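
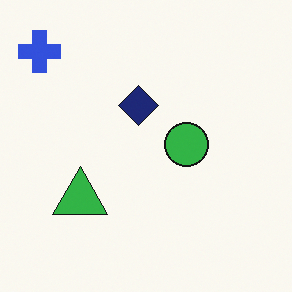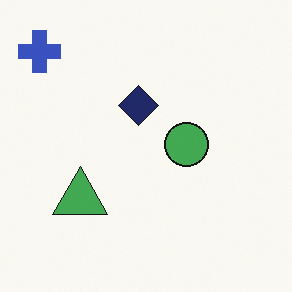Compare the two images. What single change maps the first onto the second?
This is the original image slightly desaturated.

All colors are more muted and greyish — a global saturation change.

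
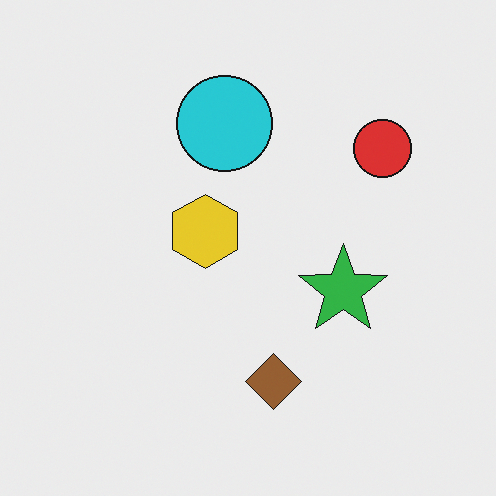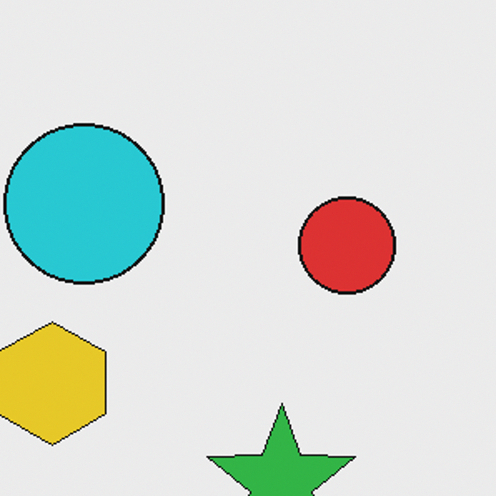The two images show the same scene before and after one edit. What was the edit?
This is the original image cropped to a noticeably smaller region and rescaled.

The visible shapes are larger and the field of view is narrower; shapes near the original edges may be partly or wholly outside the frame — a crop-and-rescale.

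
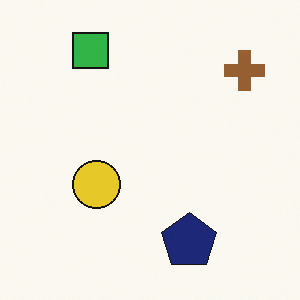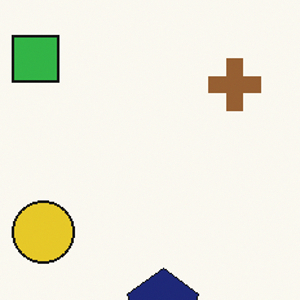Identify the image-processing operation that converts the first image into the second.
The transformation is: cropped to a modestly smaller region and rescaled.

The visible shapes are larger and the field of view is narrower; shapes near the original edges may be partly or wholly outside the frame — a crop-and-rescale.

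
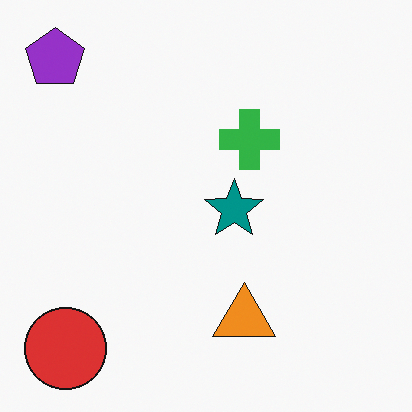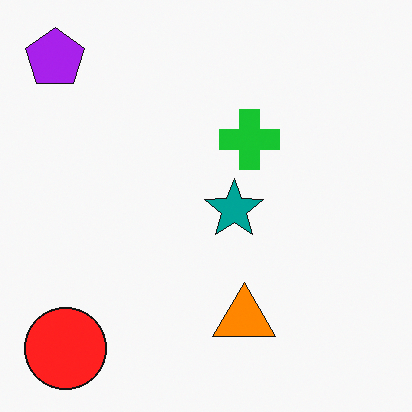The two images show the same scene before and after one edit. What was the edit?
The transformation is: slightly oversaturated.

All colors are more vivid — a global saturation change.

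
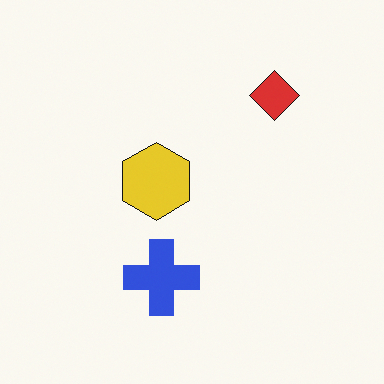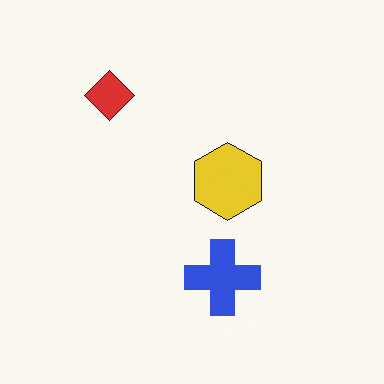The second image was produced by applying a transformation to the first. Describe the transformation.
The image was flipped horizontally (left ↔ right).

The red diamond is in the top-right of the first image and the top-left of the second — shapes on opposite sides of the vertical midline have swapped in a mirror flip.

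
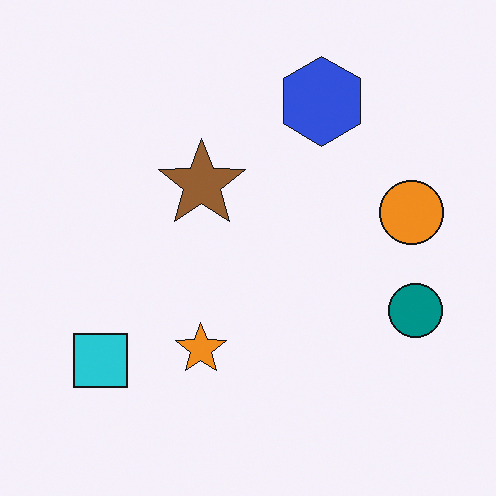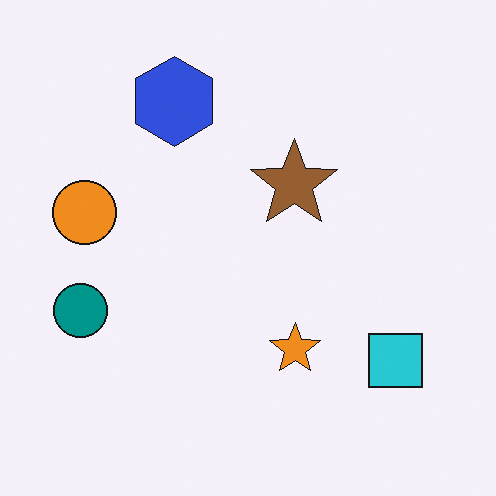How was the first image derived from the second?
It was flipped horizontally (left ↔ right).

The teal circle is in the left of the second image and the right of the first — shapes on opposite sides of the vertical midline have swapped in a mirror flip.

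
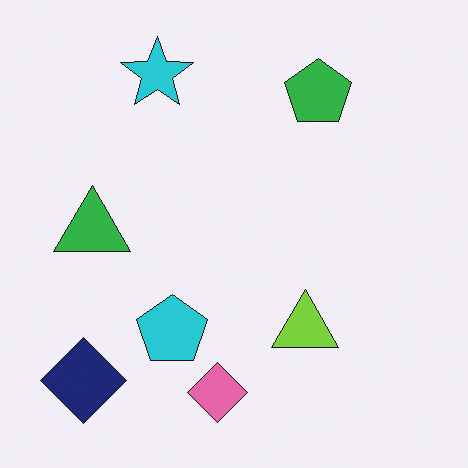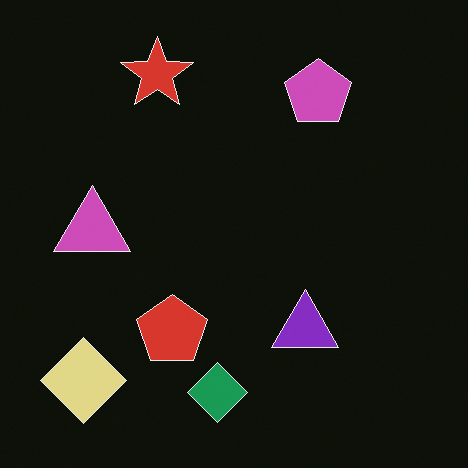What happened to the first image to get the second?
The transformation is: color-inverted (negative).

The light background has become dark and every shape's color is its complement — a photographic negative.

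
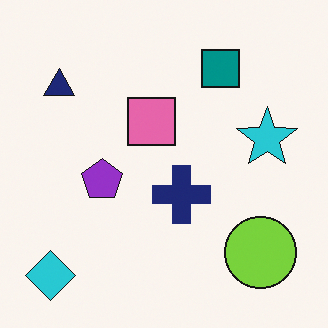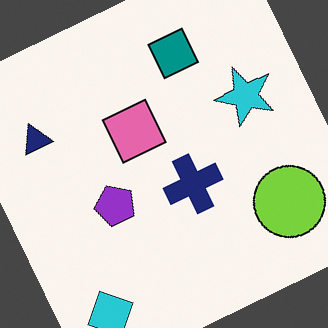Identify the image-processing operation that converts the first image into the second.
The image was rotated counter-clockwise by a moderate amount.

Every shape is tilted by the same angle and the image corners show triangular fill wedges — a whole-image rotation by a non-right angle.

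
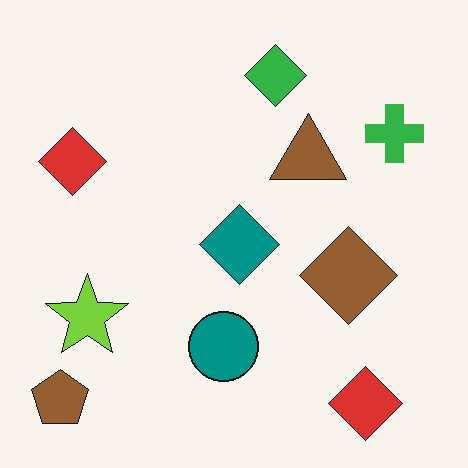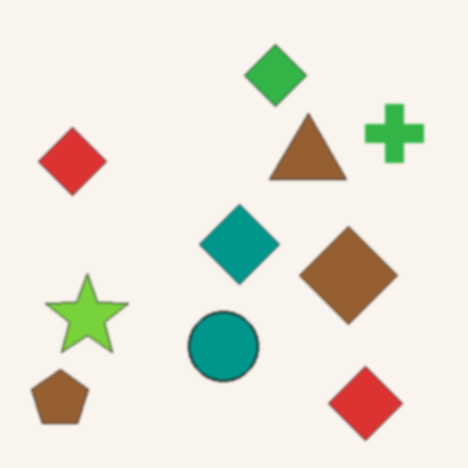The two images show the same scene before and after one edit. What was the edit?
The transformation is: lightly blurred.

Shape edges and outlines are uniformly softened across the whole image.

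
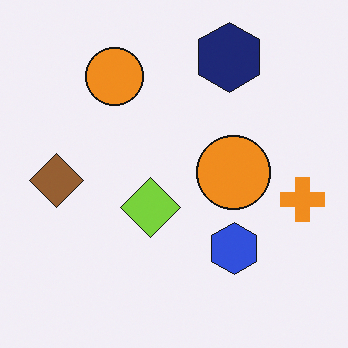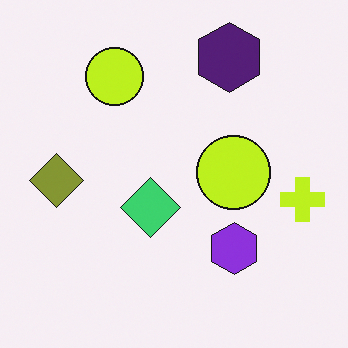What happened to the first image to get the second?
It was hue-shifted by a small amount.

Every shape's color has rotated by the same amount around the hue wheel — a uniform hue shift.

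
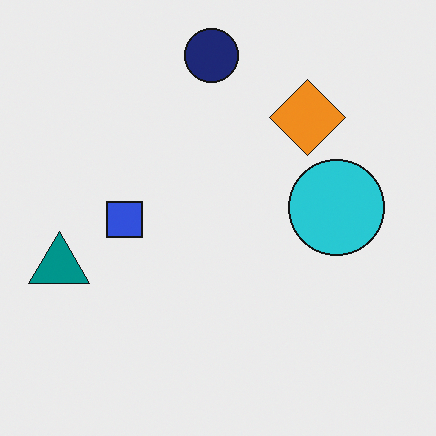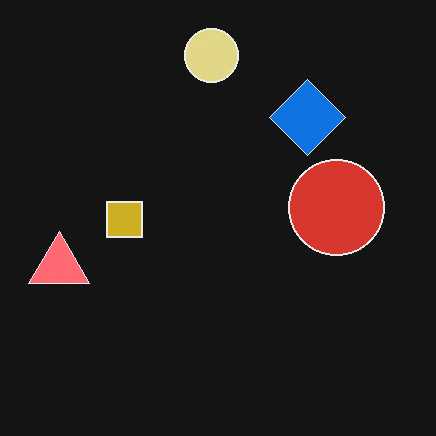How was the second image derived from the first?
The transformation is: color-inverted (negative).

The light background has become dark and every shape's color is its complement — a photographic negative.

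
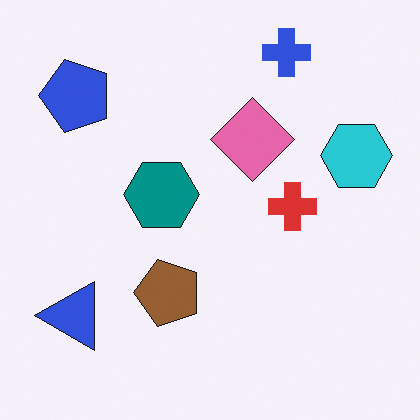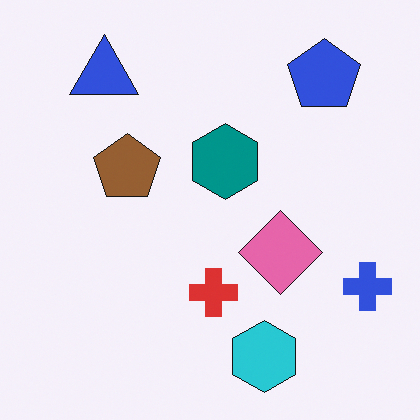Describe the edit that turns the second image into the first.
Rotated 90° counter-clockwise.

The blue pentagon sits in the top-right of the second image and the top-left of the first — consistent with a whole-image 90° counter-clockwise rotation.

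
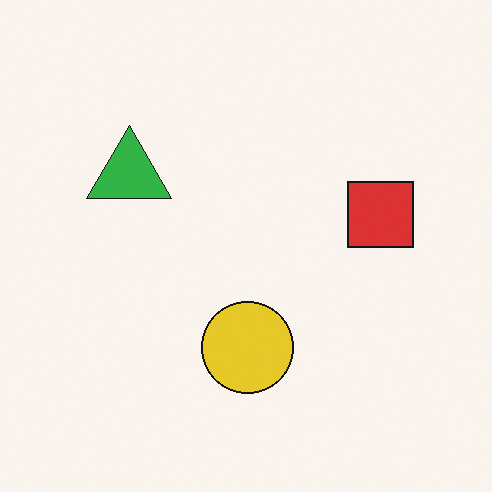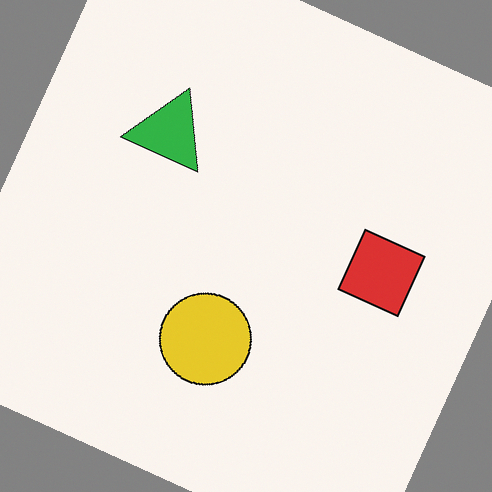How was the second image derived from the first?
It was rotated clockwise by a clearly visible amount.

Every shape is tilted by the same angle and the image corners show triangular fill wedges — a whole-image rotation by a non-right angle.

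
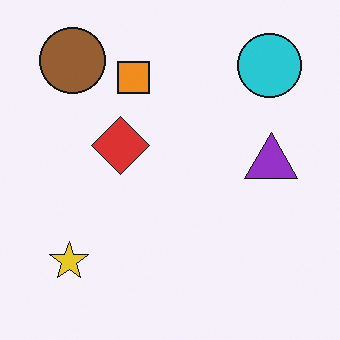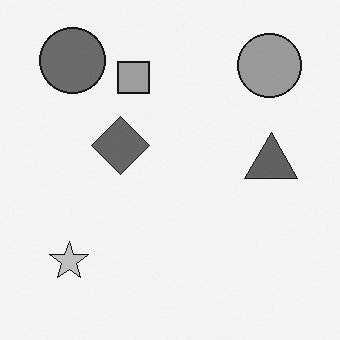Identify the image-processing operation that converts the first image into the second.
The transformation is: converted to grayscale.

All color is removed — every shape is now a shade of grey.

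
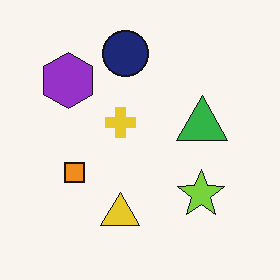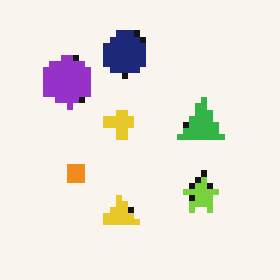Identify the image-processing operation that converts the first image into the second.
This is the original image moderately pixelated.

Shapes are reduced to large square blocks; fine edges and outlines are lost — a downscale-then-upscale (mosaic) effect.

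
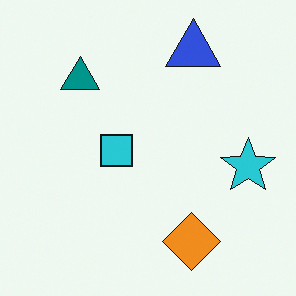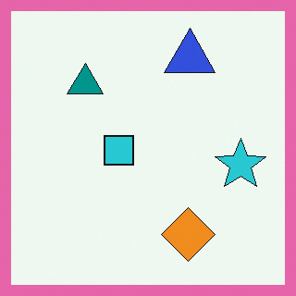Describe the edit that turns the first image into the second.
It was framed with a pink border.

A solid pink frame runs around the edge of the second image, with the content slightly shrunk inside it.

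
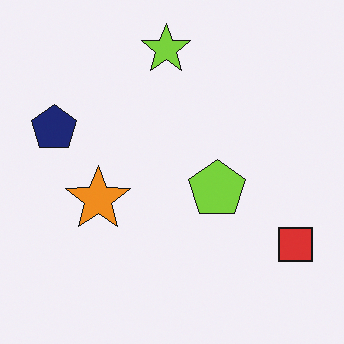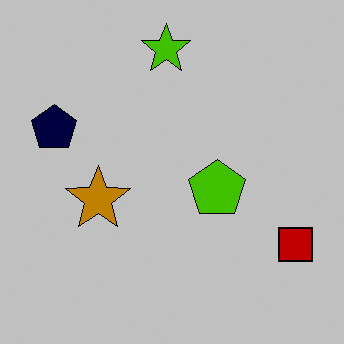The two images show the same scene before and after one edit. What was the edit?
The transformation is: aggressively posterized.

Each flat color has snapped to a coarser quantized level — most visibly, the near-white background has dropped to a flat grey.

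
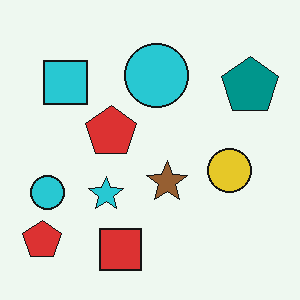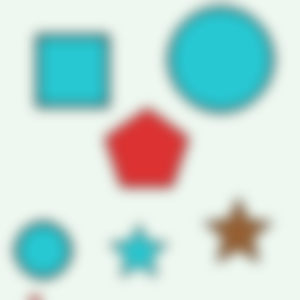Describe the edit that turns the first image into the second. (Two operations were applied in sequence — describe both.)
The image was cropped tightly and scaled back up, then heavily blurred.

The visible shapes are larger and the field of view is narrower; shapes near the original edges may be partly or wholly outside the frame — a crop-and-rescale. Shape edges and outlines are uniformly softened across the whole image.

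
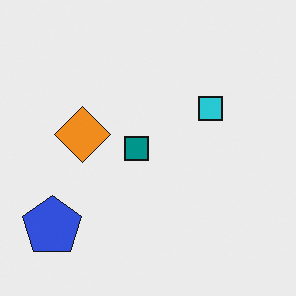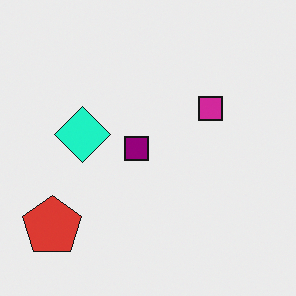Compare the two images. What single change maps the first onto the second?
The image was hue-shifted by a moderate amount.

Every shape's color has rotated by the same amount around the hue wheel — a uniform hue shift.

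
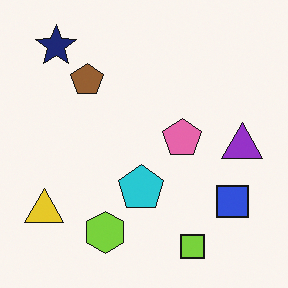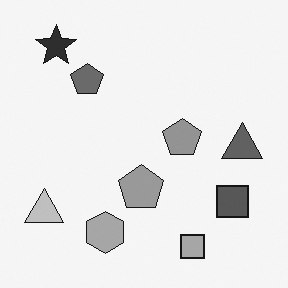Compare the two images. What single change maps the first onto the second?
It was converted to grayscale.

All color is removed — every shape is now a shade of grey.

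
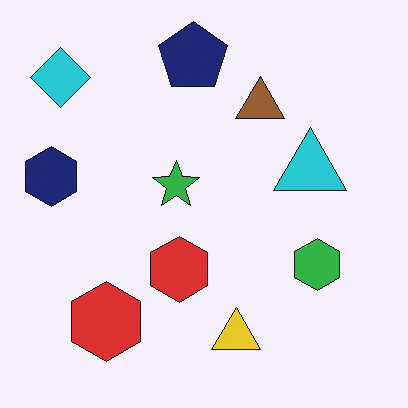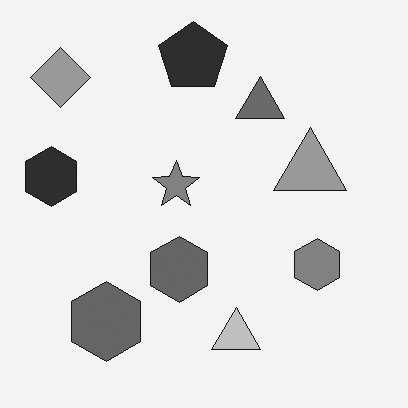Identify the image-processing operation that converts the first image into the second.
Converted to grayscale.

All color is removed — every shape is now a shade of grey.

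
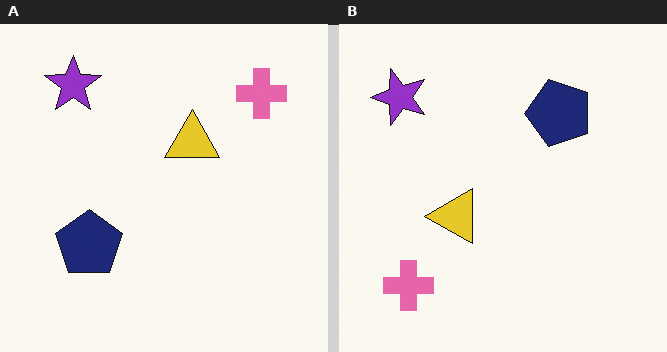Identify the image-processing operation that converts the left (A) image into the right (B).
The image was transposed (reflected across the top-left ↔ bottom-right diagonal).

Shapes have swapped their row and column positions — what was in the top-right is now in the bottom-left — a diagonal reflection.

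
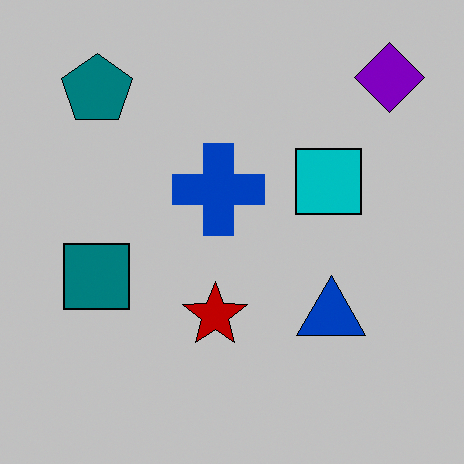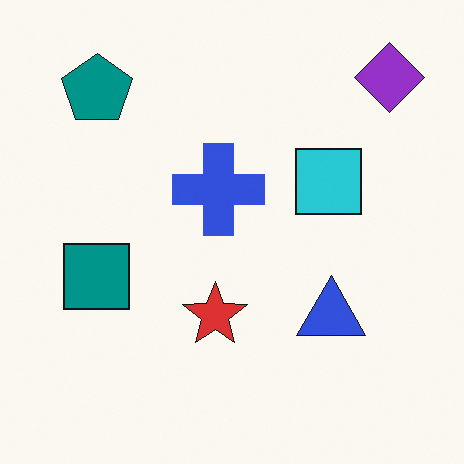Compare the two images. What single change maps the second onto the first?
The transformation is: aggressively posterized.

Each flat color has snapped to a coarser quantized level — most visibly, the near-white background has dropped to a flat grey.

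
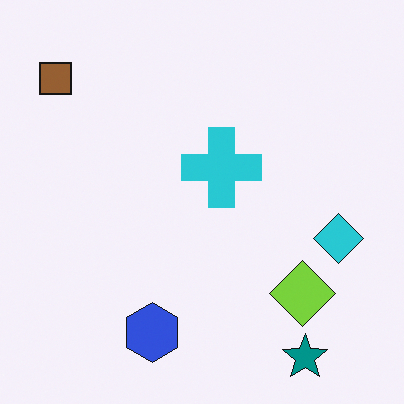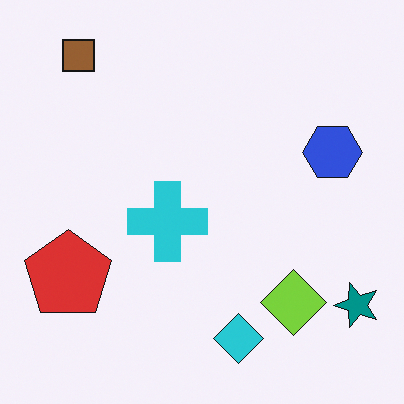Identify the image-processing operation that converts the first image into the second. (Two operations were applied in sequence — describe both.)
The image was transposed (reflected across the top-left ↔ bottom-right diagonal), then overlaid with an additional red pentagon.

Shapes have swapped their row and column positions — what was in the top-right is now in the bottom-left — a diagonal reflection. A red pentagon appears in the second image that is absent from the first.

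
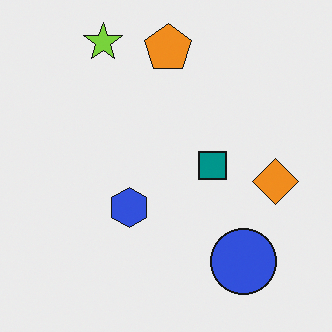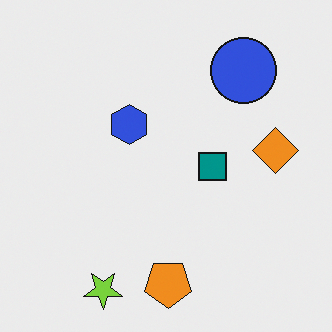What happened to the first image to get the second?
This is the original image flipped vertically (top ↔ bottom).

The lime star is in the top-left of the first image and the bottom-left of the second — shapes on opposite sides of the horizontal midline have swapped in a mirror flip.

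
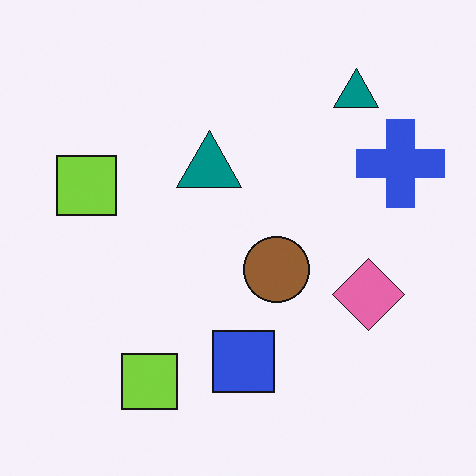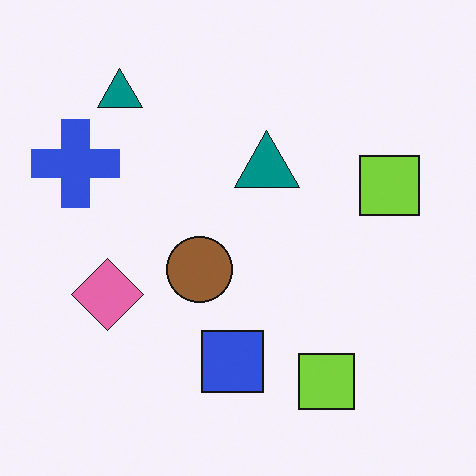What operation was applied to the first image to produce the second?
Flipped horizontally (left ↔ right).

The blue cross is in the right of the first image and the left of the second — shapes on opposite sides of the vertical midline have swapped in a mirror flip.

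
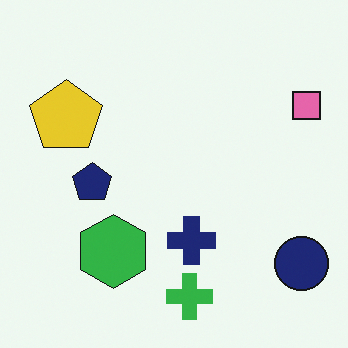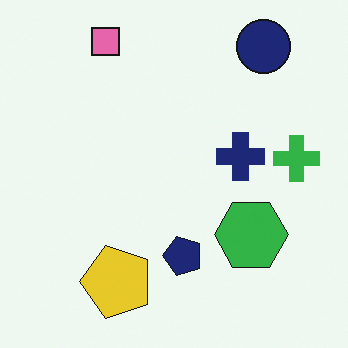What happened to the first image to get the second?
It was rotated 90° counter-clockwise.

The navy circle sits in the bottom-right of the first image and the top-right of the second — consistent with a whole-image 90° counter-clockwise rotation.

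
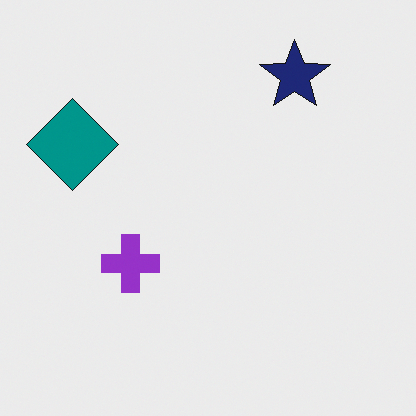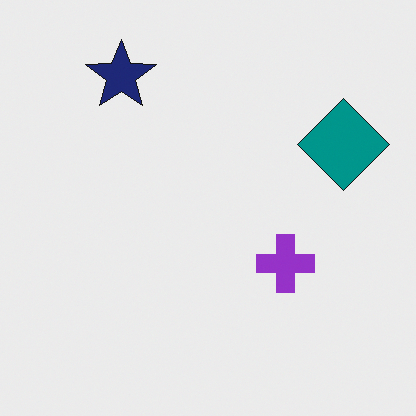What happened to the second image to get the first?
Flipped horizontally (left ↔ right).

The teal diamond is in the right of the second image and the left of the first — shapes on opposite sides of the vertical midline have swapped in a mirror flip.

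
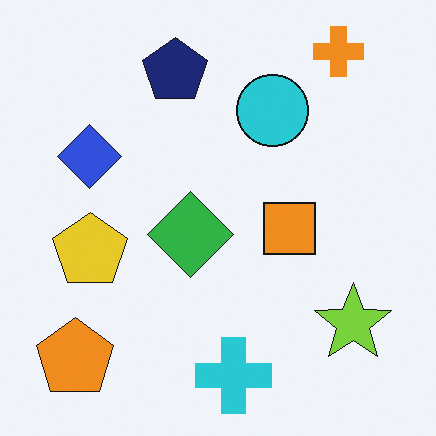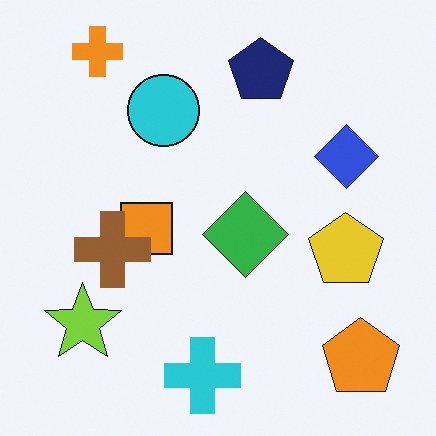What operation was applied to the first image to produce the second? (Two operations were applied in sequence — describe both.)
The second image is the first flipped horizontally (left ↔ right), then overlaid with an additional brown cross.

The orange pentagon is in the bottom-left of the first image and the bottom-right of the second — shapes on opposite sides of the vertical midline have swapped in a mirror flip. A brown cross appears in the second image that is absent from the first.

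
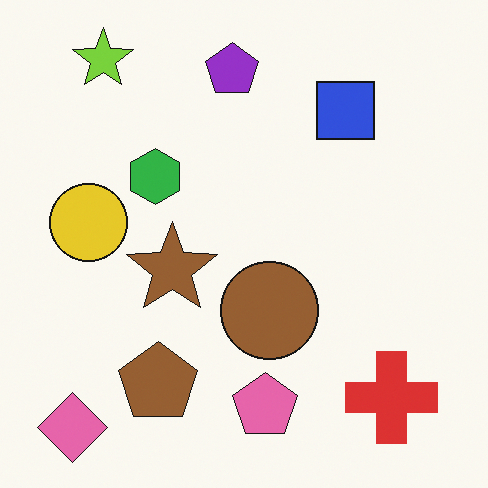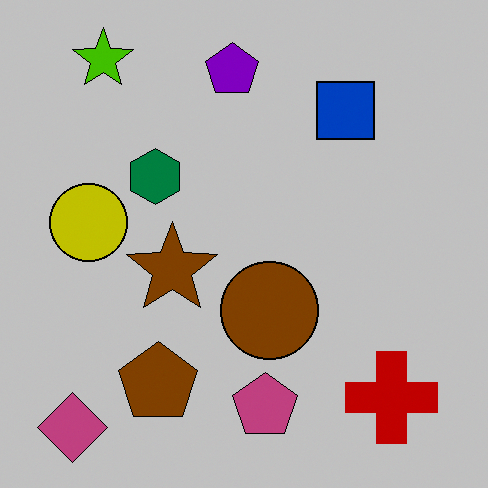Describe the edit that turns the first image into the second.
This is the original image aggressively posterized.

Each flat color has snapped to a coarser quantized level — most visibly, the near-white background has dropped to a flat grey.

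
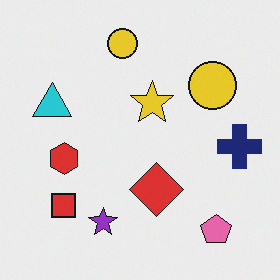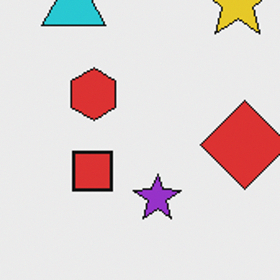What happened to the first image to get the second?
The image was cropped to a noticeably smaller region and rescaled.

The visible shapes are larger and the field of view is narrower; shapes near the original edges may be partly or wholly outside the frame — a crop-and-rescale.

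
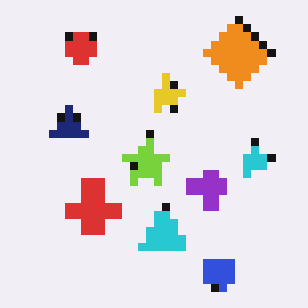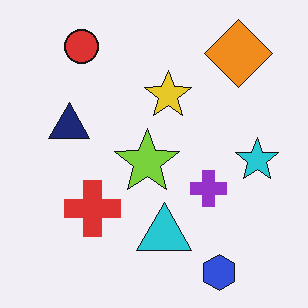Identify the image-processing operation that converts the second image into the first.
It was moderately pixelated.

Shapes are reduced to large square blocks; fine edges and outlines are lost — a downscale-then-upscale (mosaic) effect.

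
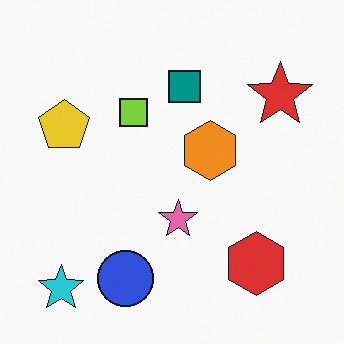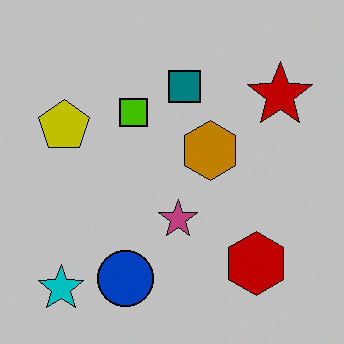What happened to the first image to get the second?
The image was heavily posterized to just a handful of flat colors.

Each flat color has snapped to a coarser quantized level — most visibly, the near-white background has dropped to a flat grey.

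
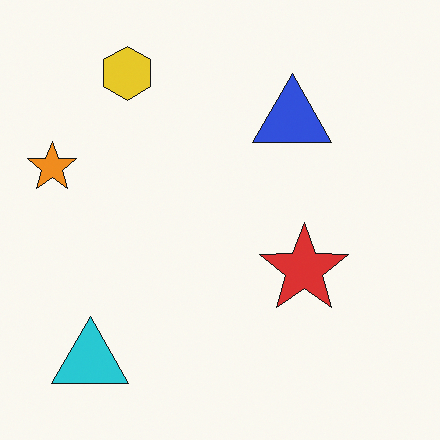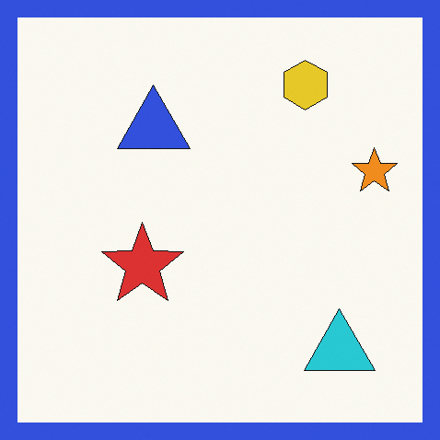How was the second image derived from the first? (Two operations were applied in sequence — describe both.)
Flipped horizontally (left ↔ right), then framed with a blue border.

The orange star is in the left of the first image and the right of the second — shapes on opposite sides of the vertical midline have swapped in a mirror flip. A solid blue frame runs around the edge of the second image, with the content slightly shrunk inside it.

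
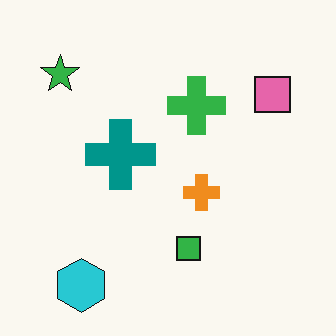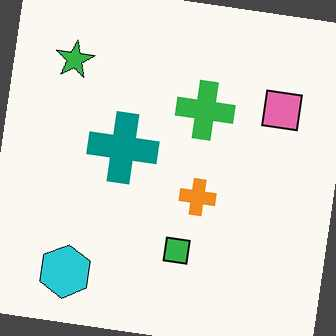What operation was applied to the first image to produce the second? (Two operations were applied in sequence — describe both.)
Rotated clockwise by a slight angle, then JPEG-compressed with visible artifacts.

Every shape is tilted by the same angle and the image corners show triangular fill wedges — a whole-image rotation by a non-right angle. Blocky 8×8 compression artifacts appear around shape edges and the flat background shows ringing — characteristic JPEG degradation.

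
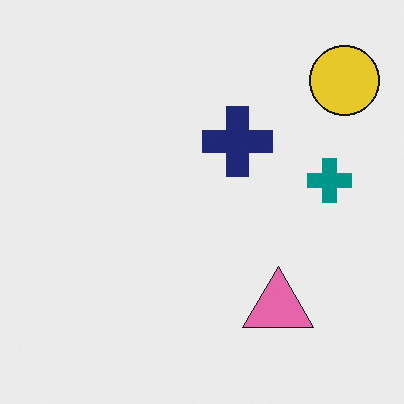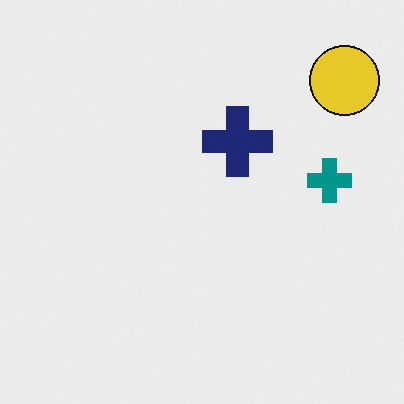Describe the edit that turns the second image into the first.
This is the original image overlaid with an additional pink triangle.

A pink triangle appears in the first image that is absent from the second.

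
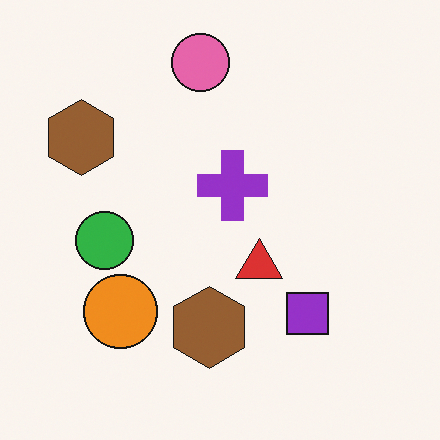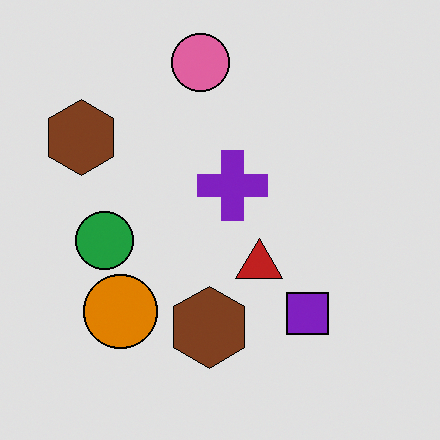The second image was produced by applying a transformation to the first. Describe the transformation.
The transformation is: moderately posterized.

Each flat color has snapped to a coarser quantized level — most visibly, the near-white background has dropped to a flat grey.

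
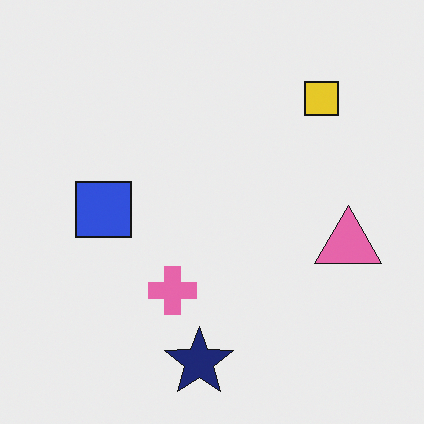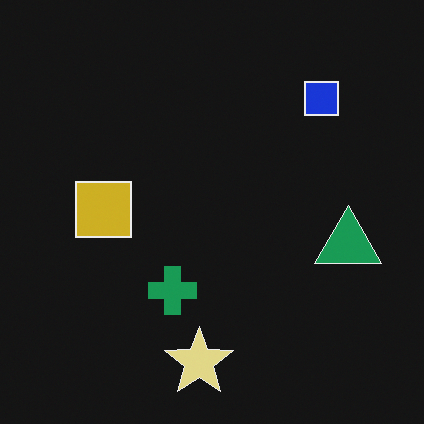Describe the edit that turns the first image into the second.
The transformation is: color-inverted (negative).

The light background has become dark and every shape's color is its complement — a photographic negative.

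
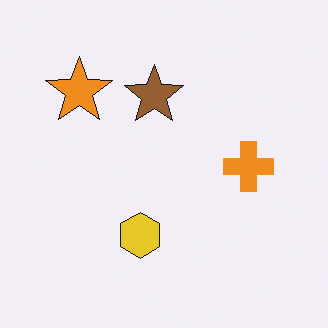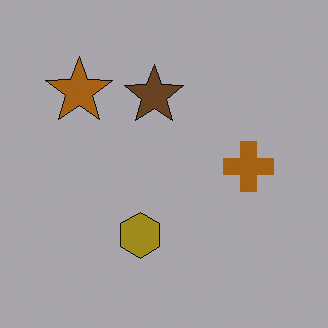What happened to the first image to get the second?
The second image is the first darkened a lot.

Every pixel — background and shapes alike — is uniformly darkened.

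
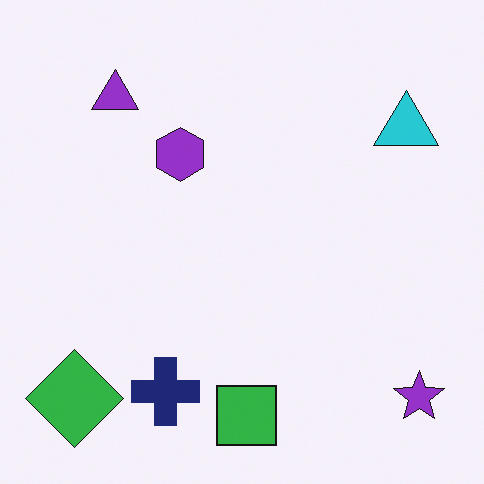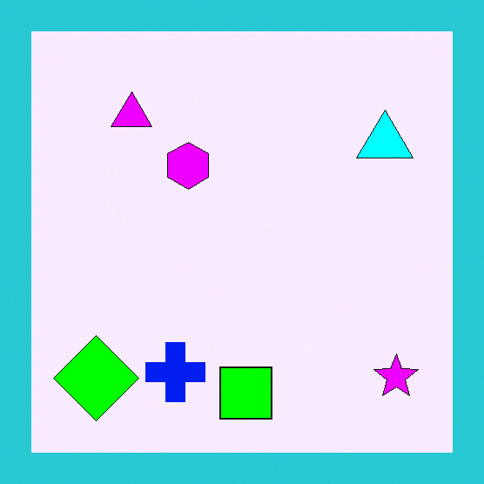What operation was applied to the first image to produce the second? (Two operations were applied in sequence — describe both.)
Made much more vivid (saturation change), then framed with a cyan border.

All colors are more vivid — a global saturation change. A solid cyan frame runs around the edge of the second image, with the content slightly shrunk inside it.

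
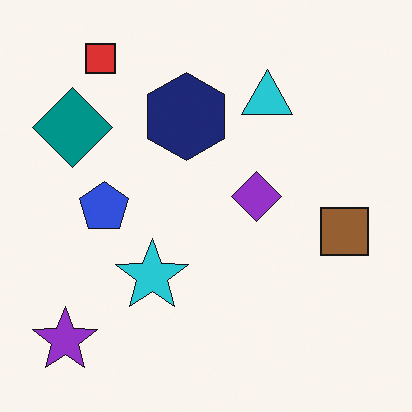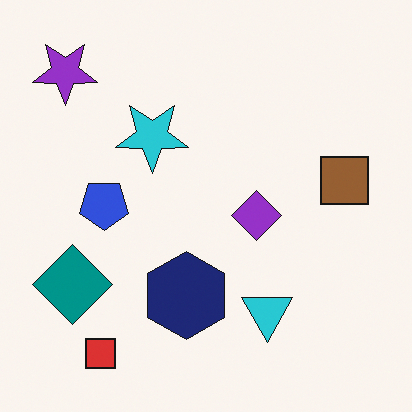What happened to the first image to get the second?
The second image is the first flipped vertically (top ↔ bottom).

The red square is in the top-left of the first image and the bottom-left of the second — shapes on opposite sides of the horizontal midline have swapped in a mirror flip.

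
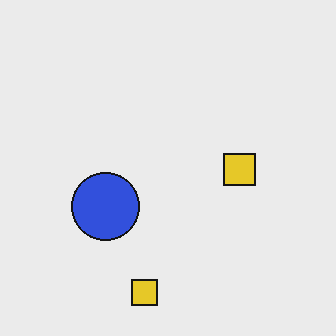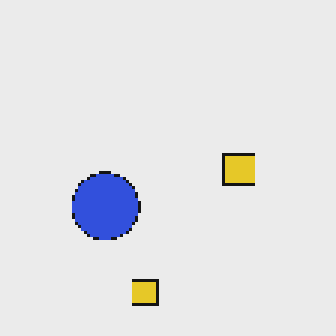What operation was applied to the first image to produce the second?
Mildly pixelated.

Shapes are reduced to large square blocks; fine edges and outlines are lost — a downscale-then-upscale (mosaic) effect.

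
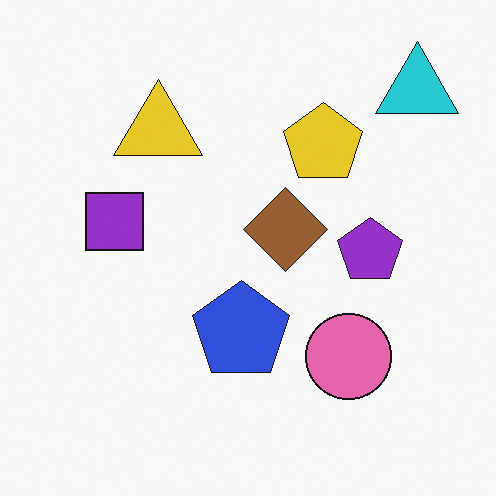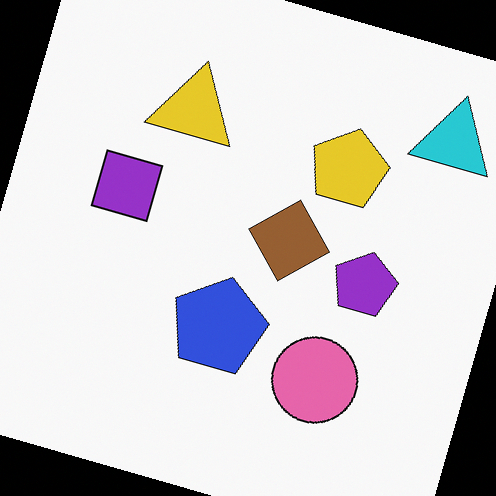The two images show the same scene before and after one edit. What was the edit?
Rotated clockwise by a clearly visible amount.

Every shape is tilted by the same angle and the image corners show triangular fill wedges — a whole-image rotation by a non-right angle.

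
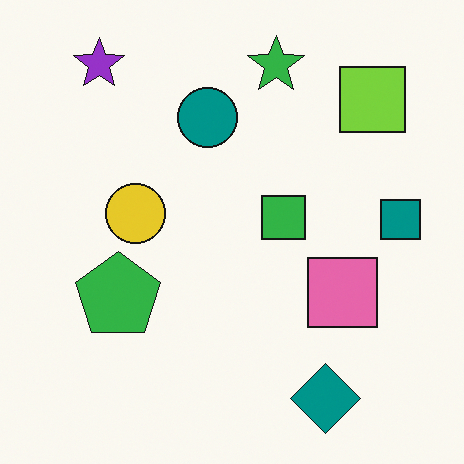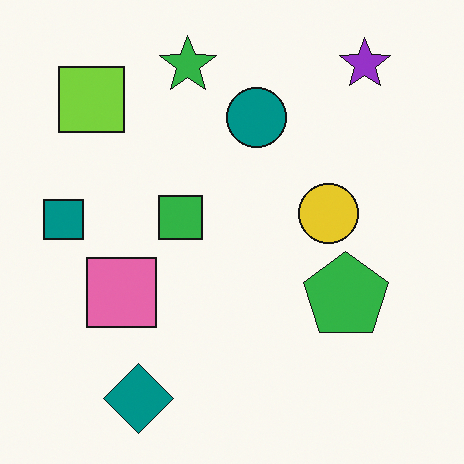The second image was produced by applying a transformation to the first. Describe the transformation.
This is the original image flipped horizontally (left ↔ right).

The teal square is in the right of the first image and the left of the second — shapes on opposite sides of the vertical midline have swapped in a mirror flip.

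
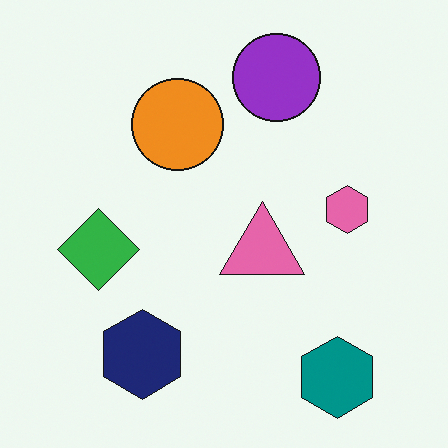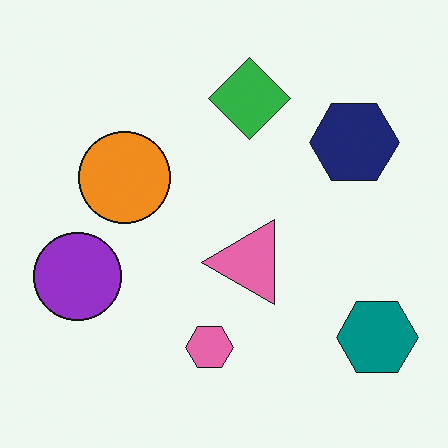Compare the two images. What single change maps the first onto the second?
The second image is the first transposed (reflected across the top-left ↔ bottom-right diagonal).

Shapes have swapped their row and column positions — what was in the top-right is now in the bottom-left — a diagonal reflection.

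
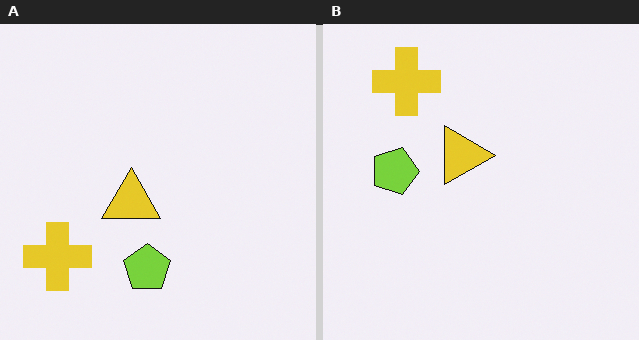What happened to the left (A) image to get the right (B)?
The image was rotated 90° clockwise.

The yellow cross sits in the bottom-left of the left (A) image and the top-left of the right (B) — consistent with a whole-image 90° clockwise rotation.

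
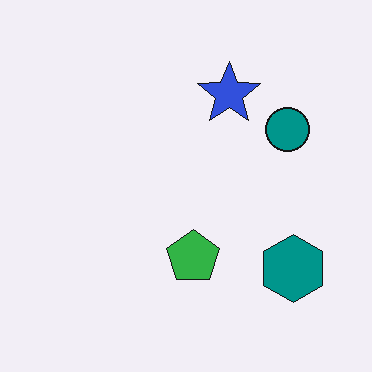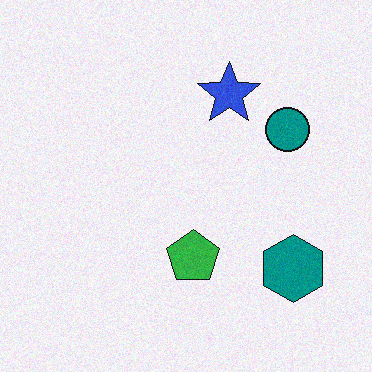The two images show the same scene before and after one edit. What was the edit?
It was degraded with a light layer of grain.

Random speckle covers the whole image, including the flat background.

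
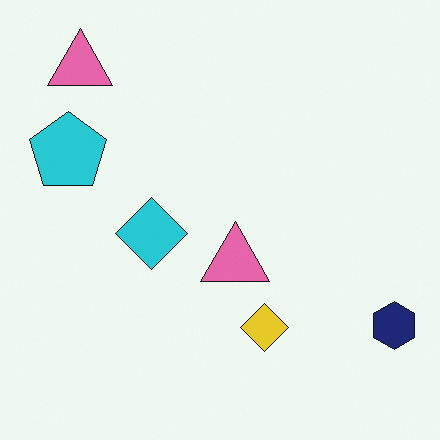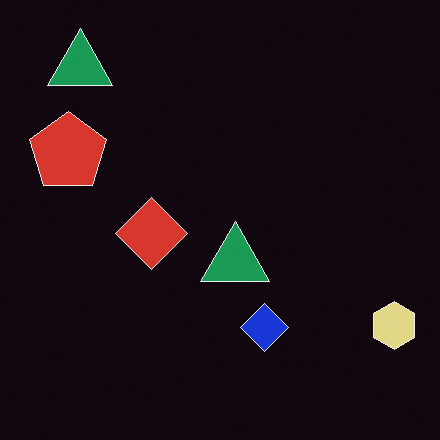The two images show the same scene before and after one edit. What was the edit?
It was color-inverted (negative).

The light background has become dark and every shape's color is its complement — a photographic negative.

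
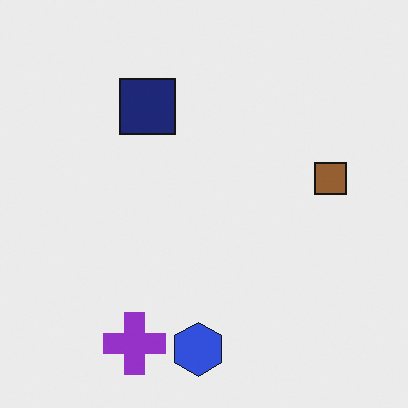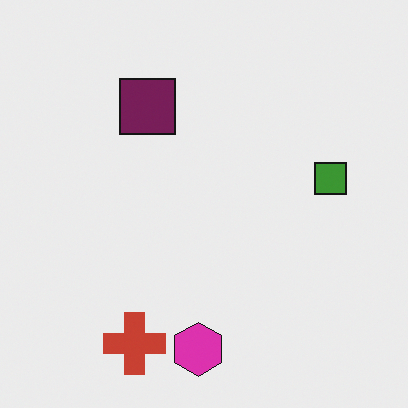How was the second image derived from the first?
Hue-shifted through roughly a third of the color wheel.

Every shape's color has rotated by the same amount around the hue wheel — a uniform hue shift.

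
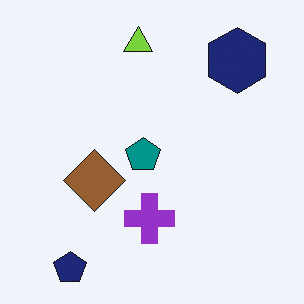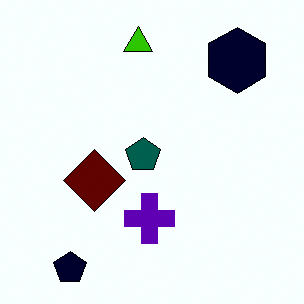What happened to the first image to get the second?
This is the original image given much higher contrast.

Tones are pushed away from mid-grey across the whole image — a global contrast change.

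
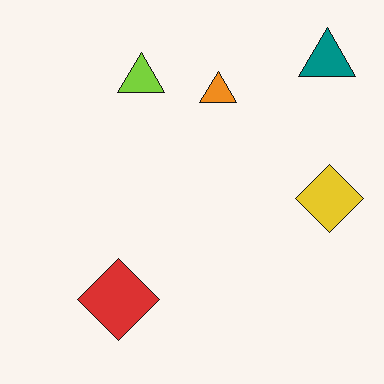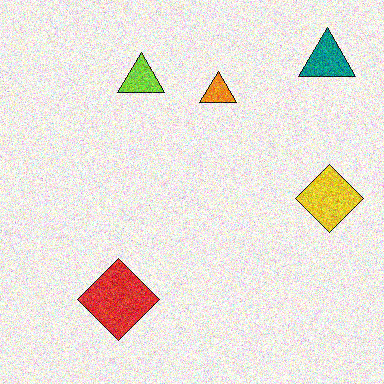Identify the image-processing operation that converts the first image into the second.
The transformation is: degraded with strong gaussian noise.

Random speckle covers the whole image, including the flat background.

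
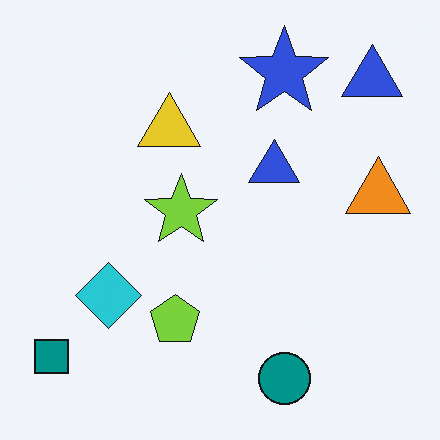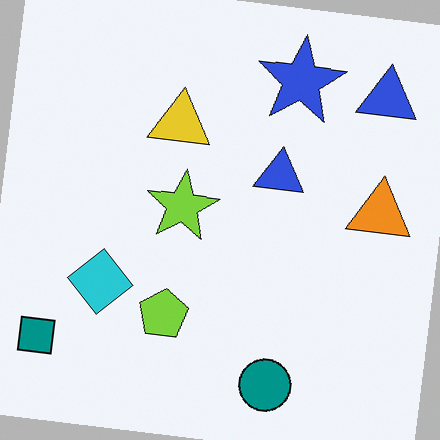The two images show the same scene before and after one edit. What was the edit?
It was rotated clockwise by a slight angle.

Every shape is tilted by the same angle and the image corners show triangular fill wedges — a whole-image rotation by a non-right angle.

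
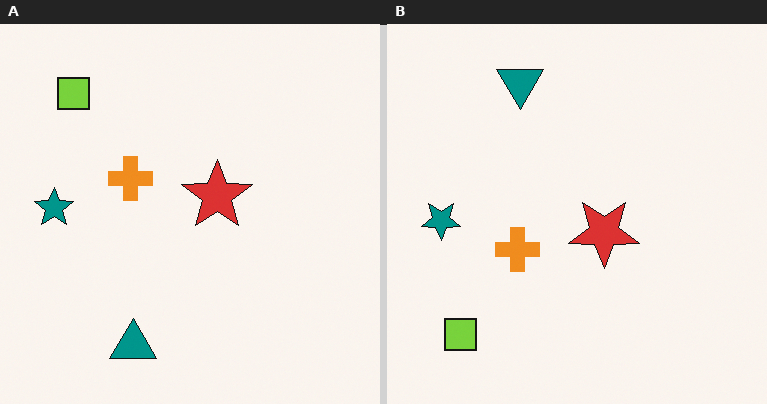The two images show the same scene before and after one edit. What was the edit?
The transformation is: flipped vertically (top ↔ bottom).

The teal triangle is in the bottom of the left (A) image and the top of the right (B) — shapes on opposite sides of the horizontal midline have swapped in a mirror flip.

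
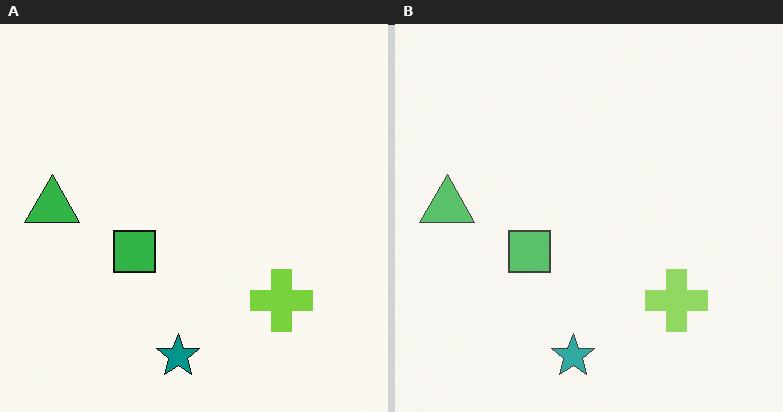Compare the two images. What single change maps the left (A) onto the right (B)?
This is the original image given slightly reduced contrast.

Tones are pushed toward mid-grey across the whole image — a global contrast change.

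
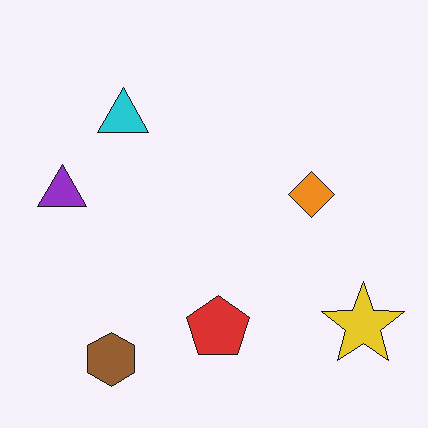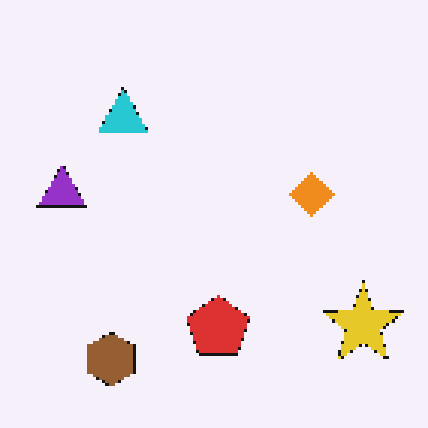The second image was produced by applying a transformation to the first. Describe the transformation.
The second image is the first lightly pixelated (a mild mosaic effect).

Shapes are reduced to large square blocks; fine edges and outlines are lost — a downscale-then-upscale (mosaic) effect.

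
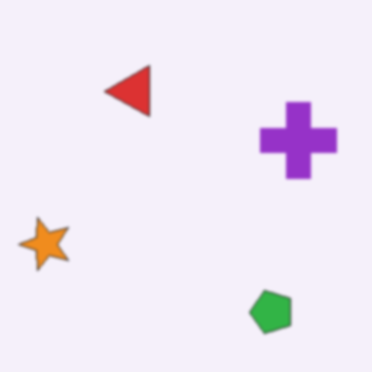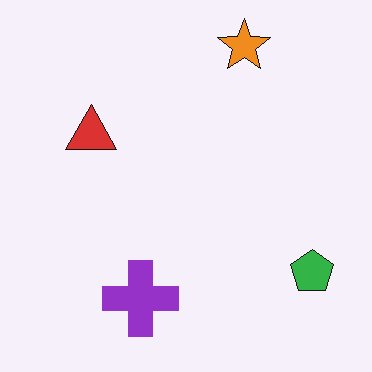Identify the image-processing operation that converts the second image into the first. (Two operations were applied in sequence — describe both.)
It was given a subtle gaussian blur, then transposed (reflected across the top-left ↔ bottom-right diagonal).

Shape edges and outlines are uniformly softened across the whole image. Shapes have swapped their row and column positions — what was in the top-right is now in the bottom-left — a diagonal reflection.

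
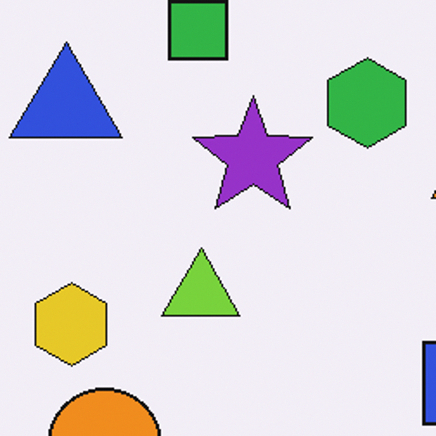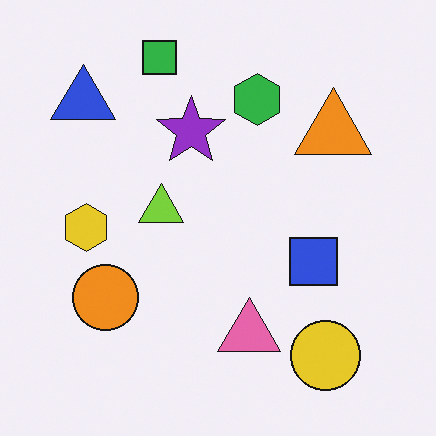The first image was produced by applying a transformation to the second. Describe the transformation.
The first image is the second cropped to a noticeably smaller region and rescaled.

The visible shapes are larger and the field of view is narrower; shapes near the original edges may be partly or wholly outside the frame — a crop-and-rescale.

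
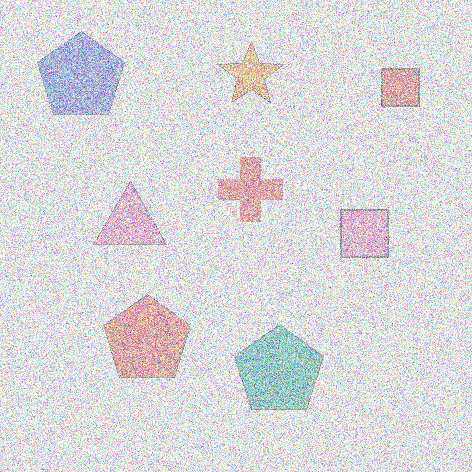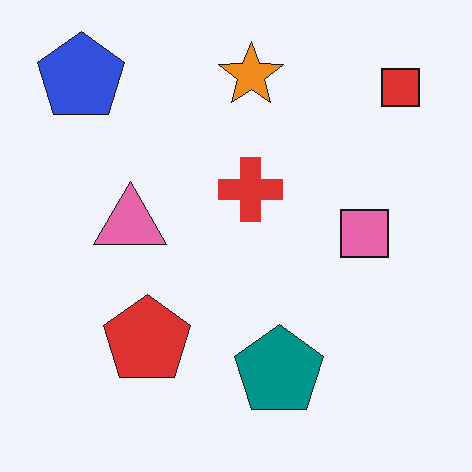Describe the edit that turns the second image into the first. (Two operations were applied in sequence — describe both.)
It was given much lower contrast, then degraded with a thick layer of grain.

Tones are pushed toward mid-grey across the whole image — a global contrast change. Random speckle covers the whole image, including the flat background.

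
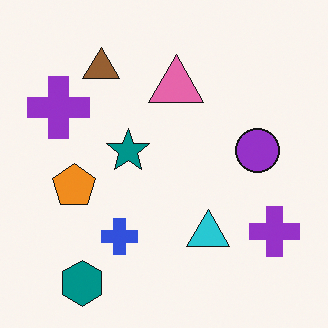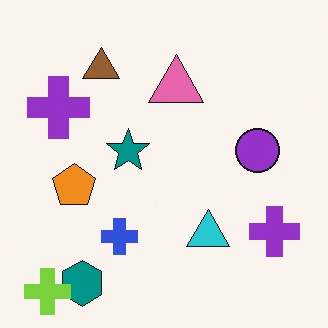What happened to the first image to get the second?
This is the original image overlaid with an additional lime cross.

A lime cross appears in the second image that is absent from the first.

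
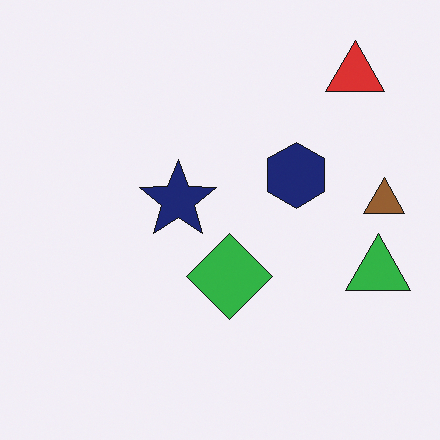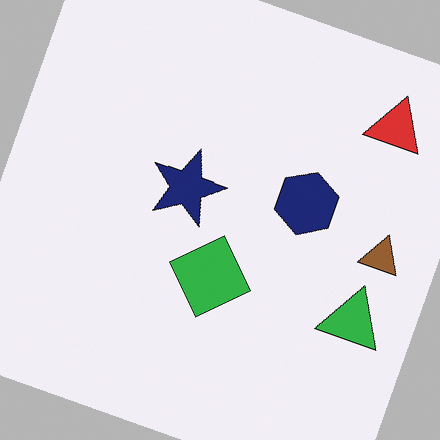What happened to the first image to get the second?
The image was rotated clockwise by a moderate amount.

Every shape is tilted by the same angle and the image corners show triangular fill wedges — a whole-image rotation by a non-right angle.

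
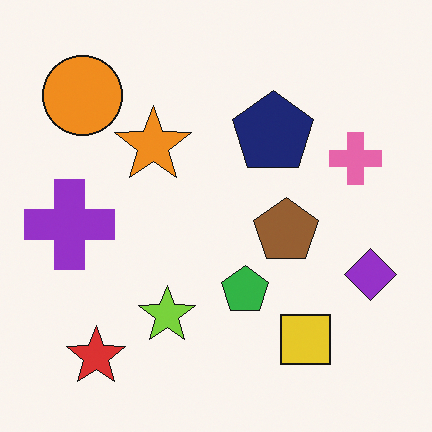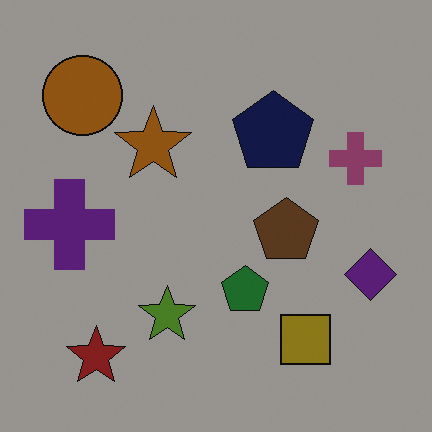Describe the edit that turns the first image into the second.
The image was noticeably darkened.

Every pixel — background and shapes alike — is uniformly darkened.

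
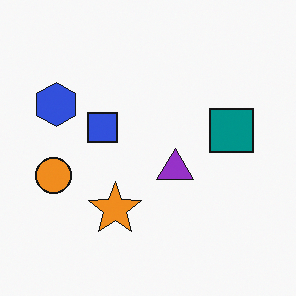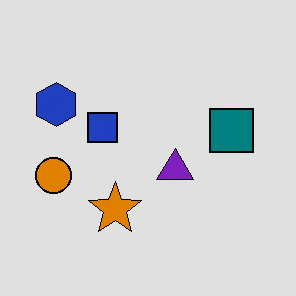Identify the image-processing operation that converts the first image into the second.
It was posterized to a reduced palette.

Each flat color has snapped to a coarser quantized level — most visibly, the near-white background has dropped to a flat grey.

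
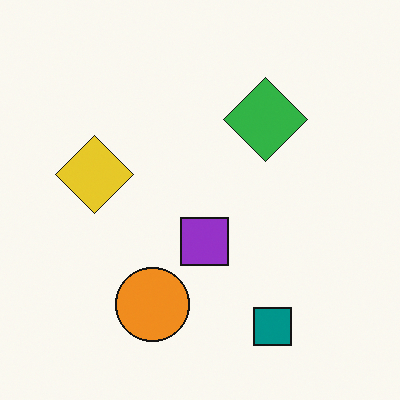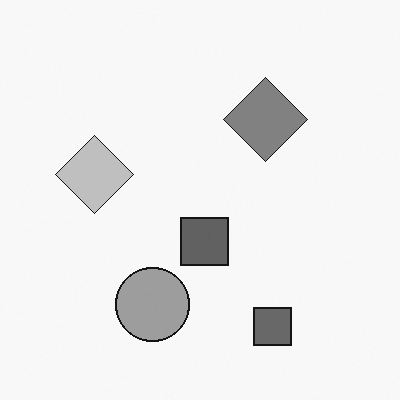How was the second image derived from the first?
The transformation is: converted to grayscale.

All color is removed — every shape is now a shade of grey.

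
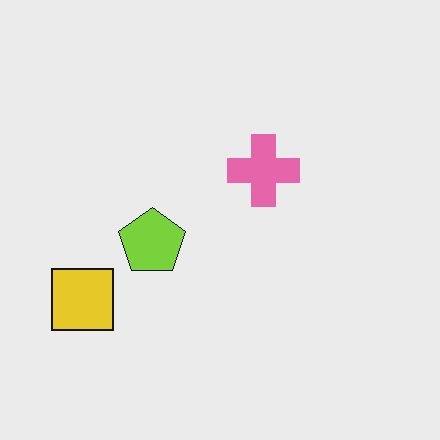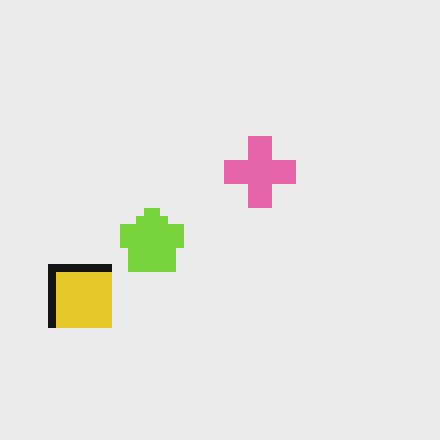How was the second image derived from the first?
It was moderately pixelated.

Shapes are reduced to large square blocks; fine edges and outlines are lost — a downscale-then-upscale (mosaic) effect.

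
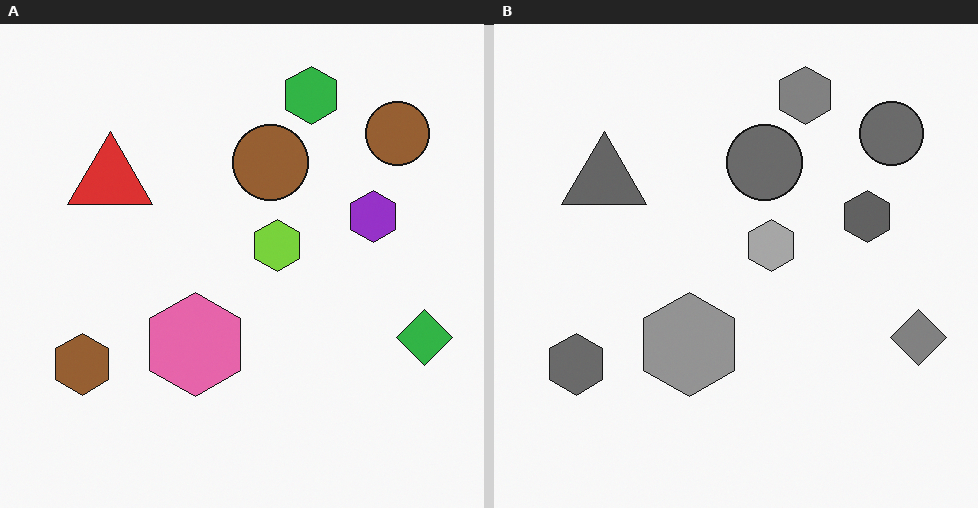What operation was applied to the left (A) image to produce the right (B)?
The right (B) image is the left (A) converted to grayscale.

All color is removed — every shape is now a shade of grey.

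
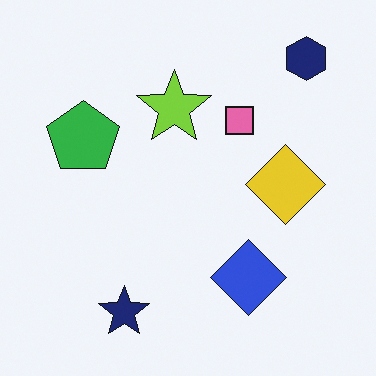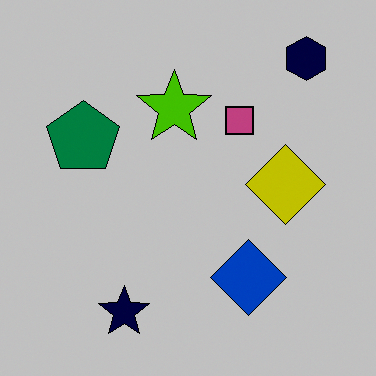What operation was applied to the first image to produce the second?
Heavily posterized to just a handful of flat colors.

Each flat color has snapped to a coarser quantized level — most visibly, the near-white background has dropped to a flat grey.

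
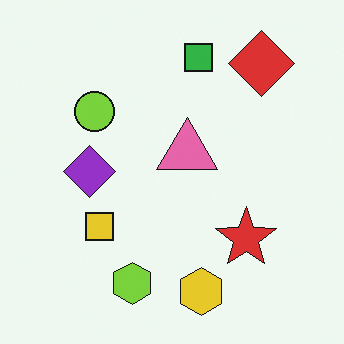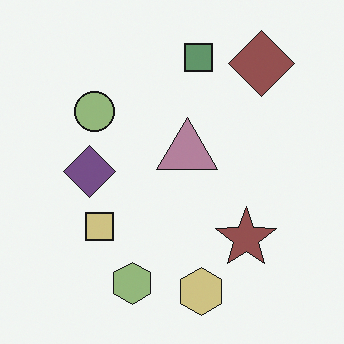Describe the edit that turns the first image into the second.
The image was heavily desaturated.

All colors are more muted and greyish — a global saturation change.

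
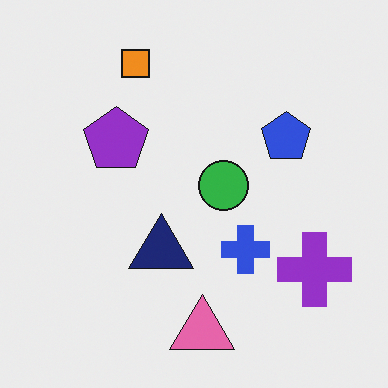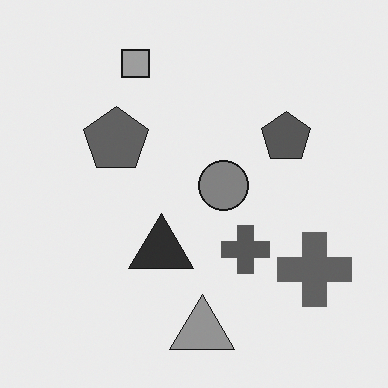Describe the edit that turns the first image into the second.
The second image is the first converted to grayscale.

All color is removed — every shape is now a shade of grey.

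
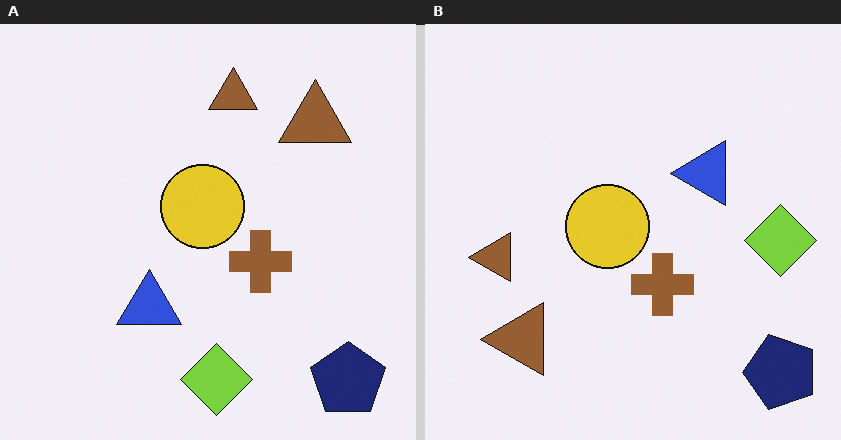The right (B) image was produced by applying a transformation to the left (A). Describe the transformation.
The image was transposed (reflected across the top-left ↔ bottom-right diagonal).

Shapes have swapped their row and column positions — what was in the top-right is now in the bottom-left — a diagonal reflection.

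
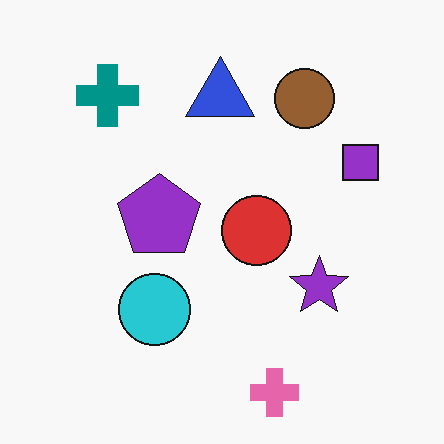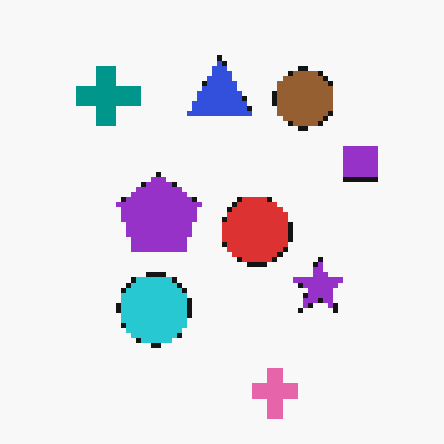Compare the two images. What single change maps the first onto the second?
It was mildly pixelated.

Shapes are reduced to large square blocks; fine edges and outlines are lost — a downscale-then-upscale (mosaic) effect.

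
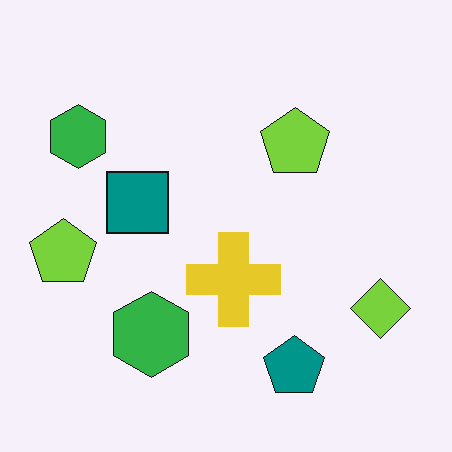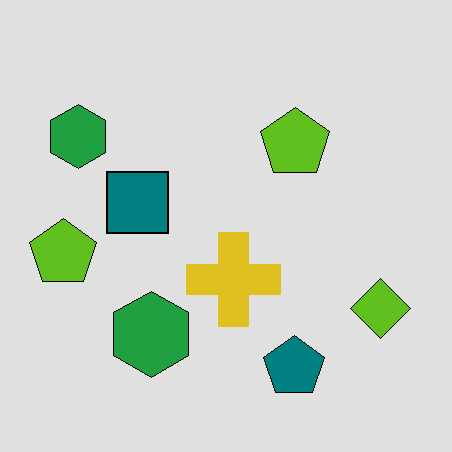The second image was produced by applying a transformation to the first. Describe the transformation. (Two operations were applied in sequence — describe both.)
Posterized to a reduced palette, then JPEG-compressed with visible artifacts.

Each flat color has snapped to a coarser quantized level — most visibly, the near-white background has dropped to a flat grey. Blocky 8×8 compression artifacts appear around shape edges and the flat background shows ringing — characteristic JPEG degradation.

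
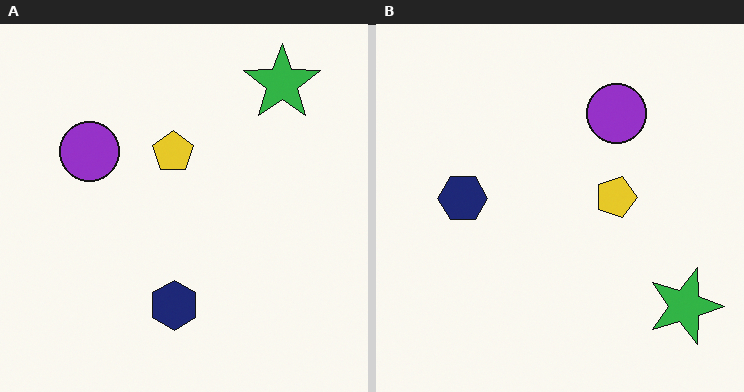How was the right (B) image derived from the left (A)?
The image was rotated 90° clockwise.

The green star sits in the top-right of the left (A) image and the bottom-right of the right (B) — consistent with a whole-image 90° clockwise rotation.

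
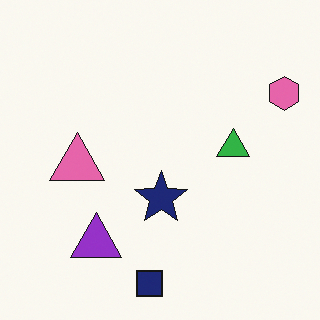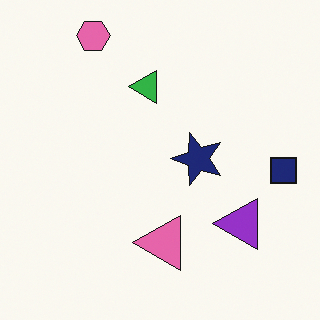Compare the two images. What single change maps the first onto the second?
The image was rotated 90° counter-clockwise.

The pink hexagon sits in the top-right of the first image and the top-left of the second — consistent with a whole-image 90° counter-clockwise rotation.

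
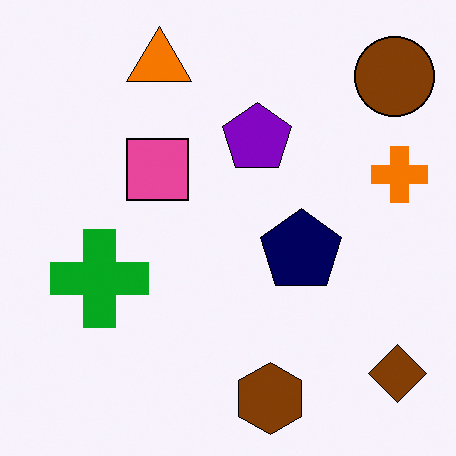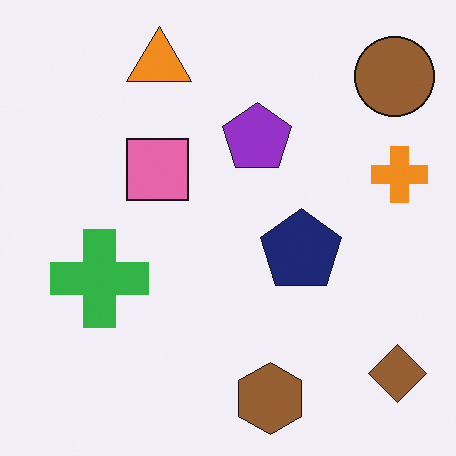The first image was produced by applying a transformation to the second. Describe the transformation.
The image was given slightly increased contrast.

Tones are pushed away from mid-grey across the whole image — a global contrast change.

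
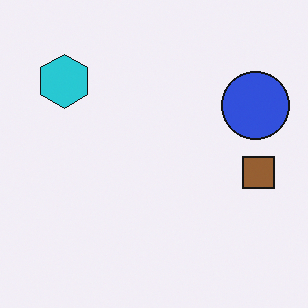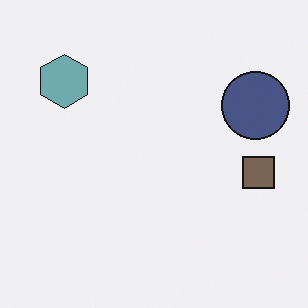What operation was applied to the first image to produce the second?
The transformation is: made much more muted (saturation change).

All colors are more muted and greyish — a global saturation change.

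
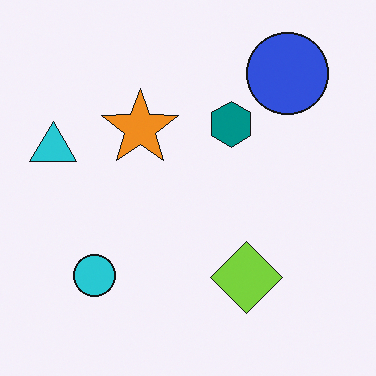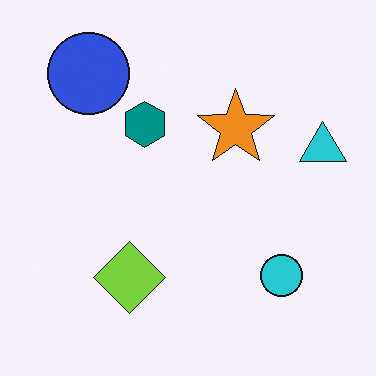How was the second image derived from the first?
The second image is the first flipped horizontally (left ↔ right).

The cyan triangle is in the left of the first image and the right of the second — shapes on opposite sides of the vertical midline have swapped in a mirror flip.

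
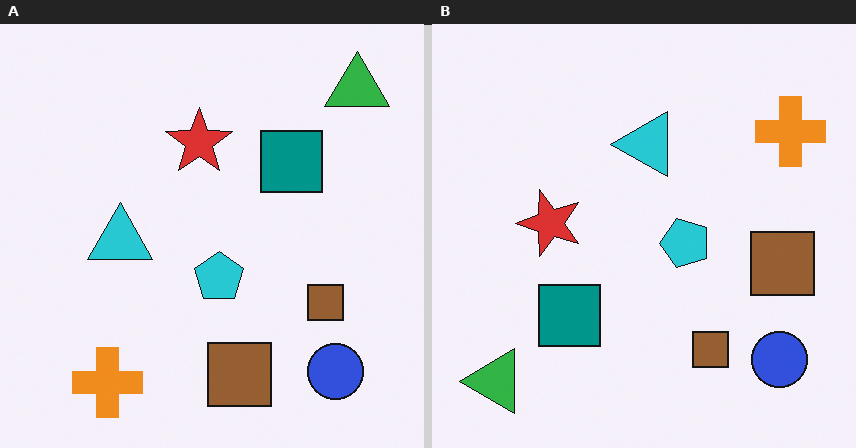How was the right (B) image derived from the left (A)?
The transformation is: transposed (reflected across the top-left ↔ bottom-right diagonal).

Shapes have swapped their row and column positions — what was in the top-right is now in the bottom-left — a diagonal reflection.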